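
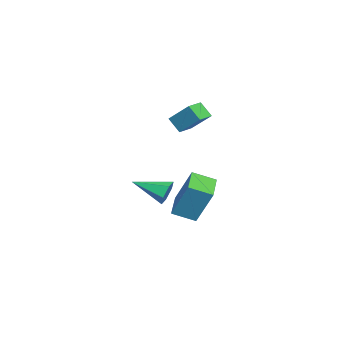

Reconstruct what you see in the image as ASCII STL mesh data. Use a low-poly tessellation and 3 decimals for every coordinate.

solid 
facet normal -0.954 -0.153 0.259
outer loop
vertex 2.922 3.716 2.284
vertex 2.623 4.793 1.821
vertex 2.568 2.831 0.458
endloop
endfacet
facet normal 0.247 -0.890 0.383
outer loop
vertex 4.037 3.067 0.059
vertex 2.922 3.716 2.284
vertex 2.568 2.831 0.458
endloop
endfacet
facet normal -0.954 -0.153 0.259
outer loop
vertex 2.568 2.831 0.458
vertex 2.623 4.793 1.821
vertex 2.269 3.908 -0.006
endloop
endfacet
facet normal -0.172 -0.430 -0.887
outer loop
vertex 2.269 3.908 -0.006
vertex 4.037 3.067 0.059
vertex 2.568 2.831 0.458
endloop
endfacet
facet normal 0.172 0.429 0.887
outer loop
vertex 2.922 3.716 2.284
vertex 4.092 5.029 1.422
vertex 2.623 4.793 1.821
endloop
endfacet
facet normal 0.247 -0.890 0.383
outer loop
vertex 4.391 3.952 1.886
vertex 2.922 3.716 2.284
vertex 4.037 3.067 0.059
endloop
endfacet
facet normal 0.171 0.430 0.887
outer loop
vertex 4.391 3.952 1.886
vertex 4.092 5.029 1.422
vertex 2.922 3.716 2.284
endloop
endfacet
facet normal -0.247 0.890 -0.383
outer loop
vertex 2.623 4.793 1.821
vertex 4.092 5.029 1.422
vertex 2.269 3.908 -0.006
endloop
endfacet
facet normal -0.171 -0.429 -0.887
outer loop
vertex 3.738 4.144 -0.404
vertex 4.037 3.067 0.059
vertex 2.269 3.908 -0.006
endloop
endfacet
facet normal -0.247 0.890 -0.383
outer loop
vertex 2.269 3.908 -0.006
vertex 4.092 5.029 1.422
vertex 3.738 4.144 -0.404
endloop
endfacet
facet normal 0.954 0.153 -0.259
outer loop
vertex 3.738 4.144 -0.404
vertex 4.391 3.952 1.886
vertex 4.037 3.067 0.059
endloop
endfacet
facet normal 0.954 0.153 -0.259
outer loop
vertex 4.092 5.029 1.422
vertex 4.391 3.952 1.886
vertex 3.738 4.144 -0.404
endloop
endfacet
facet normal -0.021 0.952 -0.306
outer loop
vertex -1.095 1.103 -1.483
vertex -1.439 1.3 -0.846
vertex -0.69 1.304 -0.884
endloop
endfacet
facet normal 0.802 -0.453 -0.390
outer loop
vertex -1.095 1.103 -1.483
vertex -0.69 1.304 -0.884
vertex -1.401 -0.48 -0.274
endloop
endfacet
facet normal -0.021 0.952 -0.306
outer loop
vertex -0.69 1.304 -0.884
vertex -1.439 1.3 -0.846
vertex -1.035 1.501 -0.248
endloop
endfacet
facet normal 0.845 -0.163 0.509
outer loop
vertex -0.69 1.304 -0.884
vertex -1.035 1.501 -0.248
vertex -1.401 -0.48 -0.274
endloop
endfacet
facet normal -0.021 0.952 -0.306
outer loop
vertex -1.035 1.501 -0.248
vertex -1.439 1.3 -0.846
vertex -1.784 1.497 -0.21
endloop
endfacet
facet normal 0.051 -0.022 0.998
outer loop
vertex -1.035 1.501 -0.248
vertex -1.784 1.497 -0.21
vertex -1.401 -0.48 -0.274
endloop
endfacet
facet normal -0.020 0.952 -0.306
outer loop
vertex -1.784 1.497 -0.21
vertex -1.439 1.3 -0.846
vertex -2.188 1.296 -0.809
endloop
endfacet
facet normal -0.789 -0.172 0.590
outer loop
vertex -1.784 1.497 -0.21
vertex -2.188 1.296 -0.809
vertex -1.401 -0.48 -0.274
endloop
endfacet
facet normal -0.020 0.952 -0.306
outer loop
vertex -2.188 1.296 -0.809
vertex -1.439 1.3 -0.846
vertex -1.844 1.099 -1.445
endloop
endfacet
facet normal -0.832 -0.461 -0.307
outer loop
vertex -2.188 1.296 -0.809
vertex -1.844 1.099 -1.445
vertex -1.401 -0.48 -0.274
endloop
endfacet
facet normal -0.021 0.952 -0.306
outer loop
vertex -1.844 1.099 -1.445
vertex -1.439 1.3 -0.846
vertex -1.095 1.103 -1.483
endloop
endfacet
facet normal -0.037 -0.602 -0.798
outer loop
vertex -1.844 1.099 -1.445
vertex -1.095 1.103 -1.483
vertex -1.401 -0.48 -0.274
endloop
endfacet
facet normal -0.929 0.370 0.018
outer loop
vertex -2.959 2.518 4.756
vertex -2.731 3.128 3.997
vertex -3.432 1.383 3.7
endloop
endfacet
facet normal -0.228 -0.611 0.758
outer loop
vertex -2.549 1.032 3.683
vertex -2.959 2.518 4.756
vertex -3.432 1.383 3.7
endloop
endfacet
facet normal -0.929 0.370 0.018
outer loop
vertex -3.432 1.383 3.7
vertex -2.731 3.128 3.997
vertex -3.203 1.994 2.942
endloop
endfacet
facet normal -0.291 -0.700 -0.652
outer loop
vertex -3.203 1.994 2.942
vertex -2.549 1.032 3.683
vertex -3.432 1.383 3.7
endloop
endfacet
facet normal 0.291 0.701 0.651
outer loop
vertex -2.959 2.518 4.756
vertex -1.848 2.777 3.98
vertex -2.731 3.128 3.997
endloop
endfacet
facet normal -0.228 -0.611 0.758
outer loop
vertex -2.077 2.166 4.738
vertex -2.959 2.518 4.756
vertex -2.549 1.032 3.683
endloop
endfacet
facet normal 0.292 0.699 0.652
outer loop
vertex -2.077 2.166 4.738
vertex -1.848 2.777 3.98
vertex -2.959 2.518 4.756
endloop
endfacet
facet normal 0.228 0.611 -0.758
outer loop
vertex -2.731 3.128 3.997
vertex -1.848 2.777 3.98
vertex -3.203 1.994 2.942
endloop
endfacet
facet normal -0.293 -0.700 -0.651
outer loop
vertex -2.321 1.642 2.924
vertex -2.549 1.032 3.683
vertex -3.203 1.994 2.942
endloop
endfacet
facet normal 0.228 0.611 -0.758
outer loop
vertex -3.203 1.994 2.942
vertex -1.848 2.777 3.98
vertex -2.321 1.642 2.924
endloop
endfacet
facet normal 0.929 -0.370 -0.018
outer loop
vertex -2.321 1.642 2.924
vertex -2.077 2.166 4.738
vertex -2.549 1.032 3.683
endloop
endfacet
facet normal 0.929 -0.370 -0.018
outer loop
vertex -1.848 2.777 3.98
vertex -2.077 2.166 4.738
vertex -2.321 1.642 2.924
endloop
endfacet

endsolid


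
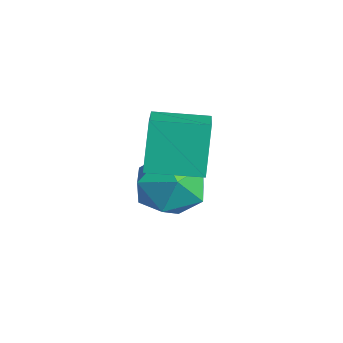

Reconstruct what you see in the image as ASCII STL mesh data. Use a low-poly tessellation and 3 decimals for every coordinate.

solid 
facet normal -0.345 0.495 0.797
outer loop
vertex -2.001 4.339 -3.037
vertex -1.518 3.78 -2.481
vertex -1.134 4.559 -2.799
endloop
endfacet
facet normal -0.298 0.926 0.231
outer loop
vertex -2.001 4.339 -3.037
vertex -1.134 4.559 -2.799
vertex -1.421 4.684 -3.67
endloop
endfacet
facet normal -0.702 0.651 -0.289
outer loop
vertex -2.001 4.339 -3.037
vertex -1.421 4.684 -3.67
vertex -1.981 3.982 -3.89
endloop
endfacet
facet normal -0.998 0.049 -0.044
outer loop
vertex -2.001 4.339 -3.037
vertex -1.981 3.982 -3.89
vertex -2.041 3.423 -3.155
endloop
endfacet
facet normal -0.777 -0.047 0.628
outer loop
vertex -2.001 4.339 -3.037
vertex -2.041 3.423 -3.155
vertex -1.518 3.78 -2.481
endloop
endfacet
facet normal 0.380 0.925 0.008
outer loop
vertex -1.421 4.684 -3.67
vertex -1.134 4.559 -2.799
vertex -0.579 4.337 -3.505
endloop
endfacet
facet normal 0.305 0.227 0.925
outer loop
vertex -1.134 4.559 -2.799
vertex -1.518 3.78 -2.481
vertex -0.639 3.778 -2.77
endloop
endfacet
facet normal -0.395 -0.649 0.650
outer loop
vertex -1.518 3.78 -2.481
vertex -2.041 3.423 -3.155
vertex -1.199 3.076 -2.99
endloop
endfacet
facet normal -0.753 -0.493 -0.436
outer loop
vertex -2.041 3.423 -3.155
vertex -1.981 3.982 -3.89
vertex -1.486 3.201 -3.861
endloop
endfacet
facet normal -0.273 0.479 -0.834
outer loop
vertex -1.981 3.982 -3.89
vertex -1.421 4.684 -3.67
vertex -1.102 3.98 -4.179
endloop
endfacet
facet normal 0.998 -0.049 0.044
outer loop
vertex -0.619 3.421 -3.623
vertex -0.579 4.337 -3.505
vertex -0.639 3.778 -2.77
endloop
endfacet
facet normal 0.702 -0.651 0.289
outer loop
vertex -0.619 3.421 -3.623
vertex -0.639 3.778 -2.77
vertex -1.199 3.076 -2.99
endloop
endfacet
facet normal 0.298 -0.926 -0.231
outer loop
vertex -0.619 3.421 -3.623
vertex -1.199 3.076 -2.99
vertex -1.486 3.201 -3.861
endloop
endfacet
facet normal 0.345 -0.495 -0.797
outer loop
vertex -0.619 3.421 -3.623
vertex -1.486 3.201 -3.861
vertex -1.102 3.98 -4.179
endloop
endfacet
facet normal 0.777 0.047 -0.628
outer loop
vertex -0.619 3.421 -3.623
vertex -1.102 3.98 -4.179
vertex -0.579 4.337 -3.505
endloop
endfacet
facet normal 0.753 0.493 0.436
outer loop
vertex -0.639 3.778 -2.77
vertex -0.579 4.337 -3.505
vertex -1.134 4.559 -2.799
endloop
endfacet
facet normal 0.273 -0.479 0.834
outer loop
vertex -1.199 3.076 -2.99
vertex -0.639 3.778 -2.77
vertex -1.518 3.78 -2.481
endloop
endfacet
facet normal -0.380 -0.925 -0.008
outer loop
vertex -1.486 3.201 -3.861
vertex -1.199 3.076 -2.99
vertex -2.041 3.423 -3.155
endloop
endfacet
facet normal -0.305 -0.227 -0.925
outer loop
vertex -1.102 3.98 -4.179
vertex -1.486 3.201 -3.861
vertex -1.981 3.982 -3.89
endloop
endfacet
facet normal 0.395 0.649 -0.650
outer loop
vertex -0.579 4.337 -3.505
vertex -1.102 3.98 -4.179
vertex -1.421 4.684 -3.67
endloop
endfacet
facet normal -0.844 0.342 -0.413
outer loop
vertex -1.827 3.634 -1.256
vertex -1.303 4.809 -1.355
vertex -1.355 3.321 -2.481
endloop
endfacet
facet normal -0.406 -0.911 0.076
outer loop
vertex -0.097 2.811 -1.865
vertex -1.827 3.634 -1.256
vertex -1.355 3.321 -2.481
endloop
endfacet
facet normal -0.844 0.342 -0.414
outer loop
vertex -1.355 3.321 -2.481
vertex -1.303 4.809 -1.355
vertex -0.83 4.495 -2.58
endloop
endfacet
facet normal 0.350 -0.233 -0.907
outer loop
vertex -0.83 4.495 -2.58
vertex -0.097 2.811 -1.865
vertex -1.355 3.321 -2.481
endloop
endfacet
facet normal -0.350 0.233 0.907
outer loop
vertex -1.827 3.634 -1.256
vertex -0.045 4.299 -0.739
vertex -1.303 4.809 -1.355
endloop
endfacet
facet normal -0.406 -0.911 0.077
outer loop
vertex -0.57 3.125 -0.64
vertex -1.827 3.634 -1.256
vertex -0.097 2.811 -1.865
endloop
endfacet
facet normal -0.350 0.233 0.907
outer loop
vertex -0.57 3.125 -0.64
vertex -0.045 4.299 -0.739
vertex -1.827 3.634 -1.256
endloop
endfacet
facet normal 0.407 0.910 -0.076
outer loop
vertex -1.303 4.809 -1.355
vertex -0.045 4.299 -0.739
vertex -0.83 4.495 -2.58
endloop
endfacet
facet normal 0.350 -0.233 -0.907
outer loop
vertex 0.427 3.986 -1.964
vertex -0.097 2.811 -1.865
vertex -0.83 4.495 -2.58
endloop
endfacet
facet normal 0.406 0.911 -0.076
outer loop
vertex -0.83 4.495 -2.58
vertex -0.045 4.299 -0.739
vertex 0.427 3.986 -1.964
endloop
endfacet
facet normal 0.844 -0.342 0.413
outer loop
vertex 0.427 3.986 -1.964
vertex -0.57 3.125 -0.64
vertex -0.097 2.811 -1.865
endloop
endfacet
facet normal 0.844 -0.343 0.413
outer loop
vertex -0.045 4.299 -0.739
vertex -0.57 3.125 -0.64
vertex 0.427 3.986 -1.964
endloop
endfacet

endsolid


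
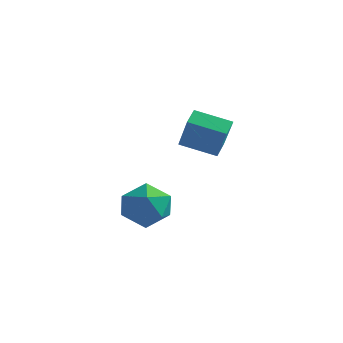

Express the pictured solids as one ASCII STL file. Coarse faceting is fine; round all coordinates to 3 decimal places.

solid 
facet normal -0.552 0.825 -0.124
outer loop
vertex 0.334 -3.145 -1.25
vertex -0.233 -3.363 -0.18
vertex 0.791 -2.682 -0.206
endloop
endfacet
facet normal 0.087 0.896 -0.435
outer loop
vertex 0.334 -3.145 -1.25
vertex 0.791 -2.682 -0.206
vertex 1.547 -3.164 -1.048
endloop
endfacet
facet normal 0.158 0.372 -0.914
outer loop
vertex 0.334 -3.145 -1.25
vertex 1.547 -3.164 -1.048
vertex 0.99 -4.143 -1.543
endloop
endfacet
facet normal -0.436 -0.022 -0.900
outer loop
vertex 0.334 -3.145 -1.25
vertex 0.99 -4.143 -1.543
vertex -0.11 -4.266 -1.007
endloop
endfacet
facet normal -0.875 0.257 -0.411
outer loop
vertex 0.334 -3.145 -1.25
vertex -0.11 -4.266 -1.007
vertex -0.233 -3.363 -0.18
endloop
endfacet
facet normal 0.587 0.807 0.065
outer loop
vertex 1.547 -3.164 -1.048
vertex 0.791 -2.682 -0.206
vertex 1.73 -3.394 0.147
endloop
endfacet
facet normal -0.445 0.691 0.569
outer loop
vertex 0.791 -2.682 -0.206
vertex -0.233 -3.363 -0.18
vertex 0.63 -3.517 0.683
endloop
endfacet
facet normal -0.968 -0.228 0.104
outer loop
vertex -0.233 -3.363 -0.18
vertex -0.11 -4.266 -1.007
vertex 0.073 -4.496 0.188
endloop
endfacet
facet normal -0.258 -0.680 -0.686
outer loop
vertex -0.11 -4.266 -1.007
vertex 0.99 -4.143 -1.543
vertex 0.829 -4.978 -0.654
endloop
endfacet
facet normal 0.703 -0.041 -0.710
outer loop
vertex 0.99 -4.143 -1.543
vertex 1.547 -3.164 -1.048
vertex 1.853 -4.297 -0.68
endloop
endfacet
facet normal 0.436 0.022 0.900
outer loop
vertex 1.286 -4.515 0.39
vertex 1.73 -3.394 0.147
vertex 0.63 -3.517 0.683
endloop
endfacet
facet normal -0.158 -0.372 0.914
outer loop
vertex 1.286 -4.515 0.39
vertex 0.63 -3.517 0.683
vertex 0.073 -4.496 0.188
endloop
endfacet
facet normal -0.087 -0.896 0.435
outer loop
vertex 1.286 -4.515 0.39
vertex 0.073 -4.496 0.188
vertex 0.829 -4.978 -0.654
endloop
endfacet
facet normal 0.552 -0.825 0.124
outer loop
vertex 1.286 -4.515 0.39
vertex 0.829 -4.978 -0.654
vertex 1.853 -4.297 -0.68
endloop
endfacet
facet normal 0.875 -0.257 0.411
outer loop
vertex 1.286 -4.515 0.39
vertex 1.853 -4.297 -0.68
vertex 1.73 -3.394 0.147
endloop
endfacet
facet normal 0.258 0.680 0.686
outer loop
vertex 0.63 -3.517 0.683
vertex 1.73 -3.394 0.147
vertex 0.791 -2.682 -0.206
endloop
endfacet
facet normal -0.703 0.041 0.710
outer loop
vertex 0.073 -4.496 0.188
vertex 0.63 -3.517 0.683
vertex -0.233 -3.363 -0.18
endloop
endfacet
facet normal -0.587 -0.807 -0.065
outer loop
vertex 0.829 -4.978 -0.654
vertex 0.073 -4.496 0.188
vertex -0.11 -4.266 -1.007
endloop
endfacet
facet normal 0.445 -0.691 -0.569
outer loop
vertex 1.853 -4.297 -0.68
vertex 0.829 -4.978 -0.654
vertex 0.99 -4.143 -1.543
endloop
endfacet
facet normal 0.968 0.228 -0.104
outer loop
vertex 1.73 -3.394 0.147
vertex 1.853 -4.297 -0.68
vertex 1.547 -3.164 -1.048
endloop
endfacet
facet normal -0.417 0.346 -0.840
outer loop
vertex -0.463 1.431 1.716
vertex 1.131 1.99 1.156
vertex -0.321 0.617 1.31
endloop
endfacet
facet normal -0.896 -0.313 0.315
outer loop
vertex 0.529 -0.09 3.024
vertex -0.463 1.431 1.716
vertex -0.321 0.617 1.31
endloop
endfacet
facet normal -0.417 0.346 -0.840
outer loop
vertex -0.321 0.617 1.31
vertex 1.131 1.99 1.156
vertex 1.274 1.177 0.75
endloop
endfacet
facet normal 0.155 -0.884 -0.442
outer loop
vertex 1.274 1.177 0.75
vertex 0.529 -0.09 3.024
vertex -0.321 0.617 1.31
endloop
endfacet
facet normal -0.155 0.884 0.441
outer loop
vertex -0.463 1.431 1.716
vertex 1.981 1.283 2.87
vertex 1.131 1.99 1.156
endloop
endfacet
facet normal -0.896 -0.314 0.314
outer loop
vertex 0.386 0.723 3.43
vertex -0.463 1.431 1.716
vertex 0.529 -0.09 3.024
endloop
endfacet
facet normal -0.155 0.884 0.442
outer loop
vertex 0.386 0.723 3.43
vertex 1.981 1.283 2.87
vertex -0.463 1.431 1.716
endloop
endfacet
facet normal 0.896 0.315 -0.314
outer loop
vertex 1.131 1.99 1.156
vertex 1.981 1.283 2.87
vertex 1.274 1.177 0.75
endloop
endfacet
facet normal 0.155 -0.884 -0.442
outer loop
vertex 2.123 0.469 2.464
vertex 0.529 -0.09 3.024
vertex 1.274 1.177 0.75
endloop
endfacet
facet normal 0.896 0.313 -0.315
outer loop
vertex 1.274 1.177 0.75
vertex 1.981 1.283 2.87
vertex 2.123 0.469 2.464
endloop
endfacet
facet normal 0.417 -0.346 0.840
outer loop
vertex 2.123 0.469 2.464
vertex 0.386 0.723 3.43
vertex 0.529 -0.09 3.024
endloop
endfacet
facet normal 0.417 -0.346 0.840
outer loop
vertex 1.981 1.283 2.87
vertex 0.386 0.723 3.43
vertex 2.123 0.469 2.464
endloop
endfacet

endsolid


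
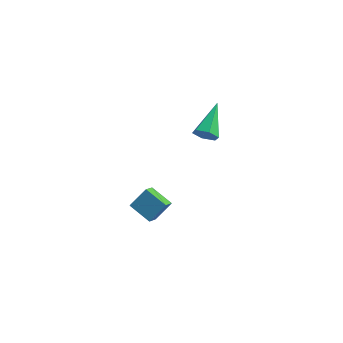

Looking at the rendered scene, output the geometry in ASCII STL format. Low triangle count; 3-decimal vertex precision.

solid 
facet normal -0.122 -0.911 -0.395
outer loop
vertex 1.04 -2.269 1.683
vertex 0.625 -2.415 2.148
vertex 0.416 -2.151 1.604
endloop
endfacet
facet normal 0.212 0.613 -0.761
outer loop
vertex 1.04 -2.269 1.683
vertex 0.416 -2.151 1.604
vertex 0.855 -0.705 2.892
endloop
endfacet
facet normal -0.122 -0.911 -0.395
outer loop
vertex 0.416 -2.151 1.604
vertex 0.625 -2.415 2.148
vertex 0.001 -2.297 2.069
endloop
endfacet
facet normal -0.686 0.589 -0.427
outer loop
vertex 0.416 -2.151 1.604
vertex 0.001 -2.297 2.069
vertex 0.855 -0.705 2.892
endloop
endfacet
facet normal -0.122 -0.910 -0.396
outer loop
vertex 0.001 -2.297 2.069
vertex 0.625 -2.415 2.148
vertex 0.21 -2.562 2.613
endloop
endfacet
facet normal -0.864 0.233 0.446
outer loop
vertex 0.001 -2.297 2.069
vertex 0.21 -2.562 2.613
vertex 0.855 -0.705 2.892
endloop
endfacet
facet normal -0.122 -0.910 -0.396
outer loop
vertex 0.21 -2.562 2.613
vertex 0.625 -2.415 2.148
vertex 0.834 -2.68 2.692
endloop
endfacet
facet normal -0.143 -0.098 0.985
outer loop
vertex 0.21 -2.562 2.613
vertex 0.834 -2.68 2.692
vertex 0.855 -0.705 2.892
endloop
endfacet
facet normal -0.123 -0.910 -0.396
outer loop
vertex 0.834 -2.68 2.692
vertex 0.625 -2.415 2.148
vertex 1.249 -2.534 2.227
endloop
endfacet
facet normal 0.755 -0.074 0.651
outer loop
vertex 0.834 -2.68 2.692
vertex 1.249 -2.534 2.227
vertex 0.855 -0.705 2.892
endloop
endfacet
facet normal -0.123 -0.910 -0.396
outer loop
vertex 1.249 -2.534 2.227
vertex 0.625 -2.415 2.148
vertex 1.04 -2.269 1.683
endloop
endfacet
facet normal 0.934 0.282 -0.221
outer loop
vertex 1.249 -2.534 2.227
vertex 1.04 -2.269 1.683
vertex 0.855 -0.705 2.892
endloop
endfacet
facet normal -0.828 0.432 0.357
outer loop
vertex -2.789 -2.968 -3.535
vertex -2.142 -2.352 -2.779
vertex -2.681 -2.103 -4.331
endloop
endfacet
facet normal -0.553 -0.526 -0.646
outer loop
vertex -1.638 -2.648 -4.781
vertex -2.789 -2.968 -3.535
vertex -2.681 -2.103 -4.331
endloop
endfacet
facet normal -0.828 0.432 0.357
outer loop
vertex -2.681 -2.103 -4.331
vertex -2.142 -2.352 -2.779
vertex -2.034 -1.488 -3.575
endloop
endfacet
facet normal 0.092 0.733 -0.674
outer loop
vertex -2.034 -1.488 -3.575
vertex -1.638 -2.648 -4.781
vertex -2.681 -2.103 -4.331
endloop
endfacet
facet normal -0.091 -0.732 0.675
outer loop
vertex -2.789 -2.968 -3.535
vertex -1.099 -2.897 -3.229
vertex -2.142 -2.352 -2.779
endloop
endfacet
facet normal -0.553 -0.526 -0.646
outer loop
vertex -1.746 -3.512 -3.985
vertex -2.789 -2.968 -3.535
vertex -1.638 -2.648 -4.781
endloop
endfacet
facet normal -0.091 -0.733 0.674
outer loop
vertex -1.746 -3.512 -3.985
vertex -1.099 -2.897 -3.229
vertex -2.789 -2.968 -3.535
endloop
endfacet
facet normal 0.553 0.526 0.646
outer loop
vertex -2.142 -2.352 -2.779
vertex -1.099 -2.897 -3.229
vertex -2.034 -1.488 -3.575
endloop
endfacet
facet normal 0.091 0.732 -0.675
outer loop
vertex -0.991 -2.032 -4.025
vertex -1.638 -2.648 -4.781
vertex -2.034 -1.488 -3.575
endloop
endfacet
facet normal 0.553 0.526 0.646
outer loop
vertex -2.034 -1.488 -3.575
vertex -1.099 -2.897 -3.229
vertex -0.991 -2.032 -4.025
endloop
endfacet
facet normal 0.828 -0.432 -0.357
outer loop
vertex -0.991 -2.032 -4.025
vertex -1.746 -3.512 -3.985
vertex -1.638 -2.648 -4.781
endloop
endfacet
facet normal 0.828 -0.432 -0.357
outer loop
vertex -1.099 -2.897 -3.229
vertex -1.746 -3.512 -3.985
vertex -0.991 -2.032 -4.025
endloop
endfacet

endsolid


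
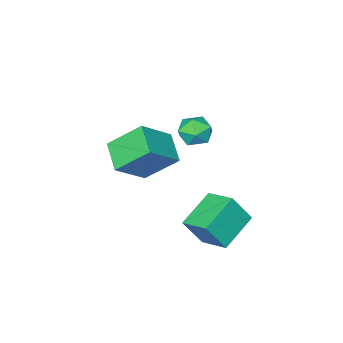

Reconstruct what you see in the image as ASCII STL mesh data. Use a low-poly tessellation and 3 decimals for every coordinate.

solid 
facet normal -0.781 0.024 -0.624
outer loop
vertex -1.248 -4.608 -0.887
vertex -2.351 -3.421 0.541
vertex -0.638 -3.188 -1.597
endloop
endfacet
facet normal 0.511 -0.550 -0.661
outer loop
vertex 1.011 -3.239 -0.281
vertex -1.248 -4.608 -0.887
vertex -0.638 -3.188 -1.597
endloop
endfacet
facet normal -0.781 0.024 -0.623
outer loop
vertex -0.638 -3.188 -1.597
vertex -2.351 -3.421 0.541
vertex -1.741 -2.001 -0.168
endloop
endfacet
facet normal 0.359 0.835 -0.417
outer loop
vertex -1.741 -2.001 -0.168
vertex 1.011 -3.239 -0.281
vertex -0.638 -3.188 -1.597
endloop
endfacet
facet normal -0.359 -0.835 0.417
outer loop
vertex -1.248 -4.608 -0.887
vertex -0.702 -3.472 1.857
vertex -2.351 -3.421 0.541
endloop
endfacet
facet normal 0.510 -0.550 -0.661
outer loop
vertex 0.401 -4.659 0.428
vertex -1.248 -4.608 -0.887
vertex 1.011 -3.239 -0.281
endloop
endfacet
facet normal -0.358 -0.835 0.417
outer loop
vertex 0.401 -4.659 0.428
vertex -0.702 -3.472 1.857
vertex -1.248 -4.608 -0.887
endloop
endfacet
facet normal -0.511 0.550 0.661
outer loop
vertex -2.351 -3.421 0.541
vertex -0.702 -3.472 1.857
vertex -1.741 -2.001 -0.168
endloop
endfacet
facet normal 0.359 0.835 -0.417
outer loop
vertex -0.092 -2.052 1.147
vertex 1.011 -3.239 -0.281
vertex -1.741 -2.001 -0.168
endloop
endfacet
facet normal -0.510 0.550 0.661
outer loop
vertex -1.741 -2.001 -0.168
vertex -0.702 -3.472 1.857
vertex -0.092 -2.052 1.147
endloop
endfacet
facet normal 0.781 -0.024 0.624
outer loop
vertex -0.092 -2.052 1.147
vertex 0.401 -4.659 0.428
vertex 1.011 -3.239 -0.281
endloop
endfacet
facet normal 0.782 -0.024 0.623
outer loop
vertex -0.702 -3.472 1.857
vertex 0.401 -4.659 0.428
vertex -0.092 -2.052 1.147
endloop
endfacet
facet normal -0.634 0.769 -0.080
outer loop
vertex -1.135 0.772 2.996
vertex -1.831 0.213 3.14
vertex -1.425 0.621 3.839
endloop
endfacet
facet normal -0.004 0.985 0.175
outer loop
vertex -1.135 0.772 2.996
vertex -1.425 0.621 3.839
vertex -0.538 0.655 3.666
endloop
endfacet
facet normal 0.498 0.813 -0.302
outer loop
vertex -1.135 0.772 2.996
vertex -0.538 0.655 3.666
vertex -0.396 0.269 2.861
endloop
endfacet
facet normal 0.179 0.492 -0.852
outer loop
vertex -1.135 0.772 2.996
vertex -0.396 0.269 2.861
vertex -1.194 -0.004 2.536
endloop
endfacet
facet normal -0.521 0.464 -0.716
outer loop
vertex -1.135 0.772 2.996
vertex -1.194 -0.004 2.536
vertex -1.831 0.213 3.14
endloop
endfacet
facet normal 0.127 0.619 0.775
outer loop
vertex -0.538 0.655 3.666
vertex -1.425 0.621 3.839
vertex -0.866 0.024 4.224
endloop
endfacet
facet normal -0.893 0.270 0.361
outer loop
vertex -1.425 0.621 3.839
vertex -1.831 0.213 3.14
vertex -1.664 -0.249 3.899
endloop
endfacet
facet normal -0.710 -0.222 -0.669
outer loop
vertex -1.831 0.213 3.14
vertex -1.194 -0.004 2.536
vertex -1.522 -0.635 3.094
endloop
endfacet
facet normal 0.423 -0.177 -0.889
outer loop
vertex -1.194 -0.004 2.536
vertex -0.396 0.269 2.861
vertex -0.635 -0.601 2.921
endloop
endfacet
facet normal 0.940 0.342 0.002
outer loop
vertex -0.396 0.269 2.861
vertex -0.538 0.655 3.666
vertex -0.229 -0.193 3.62
endloop
endfacet
facet normal -0.179 -0.492 0.852
outer loop
vertex -0.925 -0.752 3.764
vertex -0.866 0.024 4.224
vertex -1.664 -0.249 3.899
endloop
endfacet
facet normal -0.498 -0.813 0.302
outer loop
vertex -0.925 -0.752 3.764
vertex -1.664 -0.249 3.899
vertex -1.522 -0.635 3.094
endloop
endfacet
facet normal 0.004 -0.985 -0.175
outer loop
vertex -0.925 -0.752 3.764
vertex -1.522 -0.635 3.094
vertex -0.635 -0.601 2.921
endloop
endfacet
facet normal 0.634 -0.769 0.080
outer loop
vertex -0.925 -0.752 3.764
vertex -0.635 -0.601 2.921
vertex -0.229 -0.193 3.62
endloop
endfacet
facet normal 0.521 -0.464 0.716
outer loop
vertex -0.925 -0.752 3.764
vertex -0.229 -0.193 3.62
vertex -0.866 0.024 4.224
endloop
endfacet
facet normal -0.423 0.177 0.889
outer loop
vertex -1.664 -0.249 3.899
vertex -0.866 0.024 4.224
vertex -1.425 0.621 3.839
endloop
endfacet
facet normal -0.940 -0.342 -0.002
outer loop
vertex -1.522 -0.635 3.094
vertex -1.664 -0.249 3.899
vertex -1.831 0.213 3.14
endloop
endfacet
facet normal -0.127 -0.619 -0.775
outer loop
vertex -0.635 -0.601 2.921
vertex -1.522 -0.635 3.094
vertex -1.194 -0.004 2.536
endloop
endfacet
facet normal 0.893 -0.270 -0.361
outer loop
vertex -0.229 -0.193 3.62
vertex -0.635 -0.601 2.921
vertex -0.396 0.269 2.861
endloop
endfacet
facet normal 0.710 0.222 0.669
outer loop
vertex -0.866 0.024 4.224
vertex -0.229 -0.193 3.62
vertex -0.538 0.655 3.666
endloop
endfacet
facet normal -0.459 0.267 -0.847
outer loop
vertex -2.376 2.404 -1.716
vertex -0.534 2.849 -2.574
vertex -2.261 0.882 -2.258
endloop
endfacet
facet normal -0.886 -0.214 0.412
outer loop
vertex -1.486 0.431 -0.826
vertex -2.376 2.404 -1.716
vertex -2.261 0.882 -2.258
endloop
endfacet
facet normal -0.459 0.267 -0.847
outer loop
vertex -2.261 0.882 -2.258
vertex -0.534 2.849 -2.574
vertex -0.419 1.327 -3.116
endloop
endfacet
facet normal 0.071 -0.940 -0.334
outer loop
vertex -0.419 1.327 -3.116
vertex -1.486 0.431 -0.826
vertex -2.261 0.882 -2.258
endloop
endfacet
facet normal -0.071 0.940 0.334
outer loop
vertex -2.376 2.404 -1.716
vertex 0.241 2.398 -1.142
vertex -0.534 2.849 -2.574
endloop
endfacet
facet normal -0.886 -0.214 0.412
outer loop
vertex -1.601 1.953 -0.284
vertex -2.376 2.404 -1.716
vertex -1.486 0.431 -0.826
endloop
endfacet
facet normal -0.071 0.940 0.334
outer loop
vertex -1.601 1.953 -0.284
vertex 0.241 2.398 -1.142
vertex -2.376 2.404 -1.716
endloop
endfacet
facet normal 0.886 0.214 -0.412
outer loop
vertex -0.534 2.849 -2.574
vertex 0.241 2.398 -1.142
vertex -0.419 1.327 -3.116
endloop
endfacet
facet normal 0.071 -0.940 -0.334
outer loop
vertex 0.356 0.876 -1.684
vertex -1.486 0.431 -0.826
vertex -0.419 1.327 -3.116
endloop
endfacet
facet normal 0.886 0.214 -0.412
outer loop
vertex -0.419 1.327 -3.116
vertex 0.241 2.398 -1.142
vertex 0.356 0.876 -1.684
endloop
endfacet
facet normal 0.459 -0.267 0.847
outer loop
vertex 0.356 0.876 -1.684
vertex -1.601 1.953 -0.284
vertex -1.486 0.431 -0.826
endloop
endfacet
facet normal 0.459 -0.267 0.847
outer loop
vertex 0.241 2.398 -1.142
vertex -1.601 1.953 -0.284
vertex 0.356 0.876 -1.684
endloop
endfacet

endsolid


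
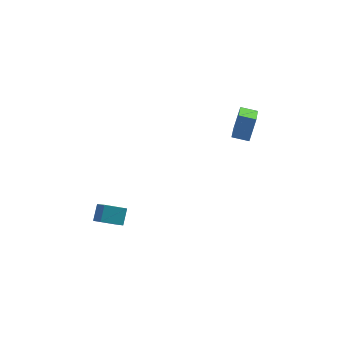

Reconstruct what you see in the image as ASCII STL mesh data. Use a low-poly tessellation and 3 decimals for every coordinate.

solid 
facet normal -0.933 -0.072 0.353
outer loop
vertex -3.112 -3.251 -0.548
vertex -2.917 -2.611 0.099
vertex -3.469 -2.369 -1.312
endloop
endfacet
facet normal -0.209 -0.687 -0.696
outer loop
vertex -2.443 -2.289 -1.699
vertex -3.112 -3.251 -0.548
vertex -3.469 -2.369 -1.312
endloop
endfacet
facet normal -0.933 -0.074 0.352
outer loop
vertex -3.469 -2.369 -1.312
vertex -2.917 -2.611 0.099
vertex -3.275 -1.73 -0.665
endloop
endfacet
facet normal -0.293 0.723 -0.626
outer loop
vertex -3.275 -1.73 -0.665
vertex -2.443 -2.289 -1.699
vertex -3.469 -2.369 -1.312
endloop
endfacet
facet normal 0.293 -0.722 0.626
outer loop
vertex -3.112 -3.251 -0.548
vertex -1.891 -2.531 -0.288
vertex -2.917 -2.611 0.099
endloop
endfacet
facet normal -0.208 -0.688 -0.696
outer loop
vertex -2.085 -3.17 -0.935
vertex -3.112 -3.251 -0.548
vertex -2.443 -2.289 -1.699
endloop
endfacet
facet normal 0.293 -0.723 0.626
outer loop
vertex -2.085 -3.17 -0.935
vertex -1.891 -2.531 -0.288
vertex -3.112 -3.251 -0.548
endloop
endfacet
facet normal 0.209 0.688 0.695
outer loop
vertex -2.917 -2.611 0.099
vertex -1.891 -2.531 -0.288
vertex -3.275 -1.73 -0.665
endloop
endfacet
facet normal -0.293 0.722 -0.626
outer loop
vertex -2.248 -1.649 -1.052
vertex -2.443 -2.289 -1.699
vertex -3.275 -1.73 -0.665
endloop
endfacet
facet normal 0.208 0.687 0.696
outer loop
vertex -3.275 -1.73 -0.665
vertex -1.891 -2.531 -0.288
vertex -2.248 -1.649 -1.052
endloop
endfacet
facet normal 0.933 0.073 -0.353
outer loop
vertex -2.248 -1.649 -1.052
vertex -2.085 -3.17 -0.935
vertex -2.443 -2.289 -1.699
endloop
endfacet
facet normal 0.933 0.073 -0.352
outer loop
vertex -1.891 -2.531 -0.288
vertex -2.085 -3.17 -0.935
vertex -2.248 -1.649 -1.052
endloop
endfacet
facet normal -0.958 0.209 0.194
outer loop
vertex 3.297 -0.686 4.758
vertex 3.494 0.849 4.079
vertex 2.961 -1.153 3.604
endloop
endfacet
facet normal -0.117 -0.908 0.402
outer loop
vertex 3.766 -1.329 3.441
vertex 3.297 -0.686 4.758
vertex 2.961 -1.153 3.604
endloop
endfacet
facet normal -0.958 0.209 0.194
outer loop
vertex 2.961 -1.153 3.604
vertex 3.494 0.849 4.079
vertex 3.158 0.382 2.925
endloop
endfacet
facet normal -0.260 -0.362 -0.895
outer loop
vertex 3.158 0.382 2.925
vertex 3.766 -1.329 3.441
vertex 2.961 -1.153 3.604
endloop
endfacet
facet normal 0.260 0.362 0.895
outer loop
vertex 3.297 -0.686 4.758
vertex 4.299 0.673 3.916
vertex 3.494 0.849 4.079
endloop
endfacet
facet normal -0.117 -0.908 0.402
outer loop
vertex 4.102 -0.862 4.595
vertex 3.297 -0.686 4.758
vertex 3.766 -1.329 3.441
endloop
endfacet
facet normal 0.260 0.362 0.895
outer loop
vertex 4.102 -0.862 4.595
vertex 4.299 0.673 3.916
vertex 3.297 -0.686 4.758
endloop
endfacet
facet normal 0.117 0.908 -0.402
outer loop
vertex 3.494 0.849 4.079
vertex 4.299 0.673 3.916
vertex 3.158 0.382 2.925
endloop
endfacet
facet normal -0.260 -0.362 -0.895
outer loop
vertex 3.963 0.206 2.762
vertex 3.766 -1.329 3.441
vertex 3.158 0.382 2.925
endloop
endfacet
facet normal 0.117 0.908 -0.402
outer loop
vertex 3.158 0.382 2.925
vertex 4.299 0.673 3.916
vertex 3.963 0.206 2.762
endloop
endfacet
facet normal 0.958 -0.209 -0.194
outer loop
vertex 3.963 0.206 2.762
vertex 4.102 -0.862 4.595
vertex 3.766 -1.329 3.441
endloop
endfacet
facet normal 0.958 -0.209 -0.194
outer loop
vertex 4.299 0.673 3.916
vertex 4.102 -0.862 4.595
vertex 3.963 0.206 2.762
endloop
endfacet

endsolid


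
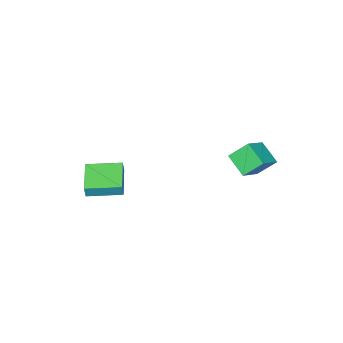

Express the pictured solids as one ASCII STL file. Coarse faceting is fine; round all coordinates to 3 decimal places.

solid 
facet normal -0.481 0.562 0.673
outer loop
vertex -3.03 2.126 4.751
vertex -2.676 3.375 3.96
vertex -4.577 1.954 3.789
endloop
endfacet
facet normal -0.232 -0.822 0.520
outer loop
vertex -3.884 1.145 2.82
vertex -3.03 2.126 4.751
vertex -4.577 1.954 3.789
endloop
endfacet
facet normal -0.481 0.562 0.673
outer loop
vertex -4.577 1.954 3.789
vertex -2.676 3.375 3.96
vertex -4.223 3.203 2.998
endloop
endfacet
facet normal -0.845 -0.094 -0.526
outer loop
vertex -4.223 3.203 2.998
vertex -3.884 1.145 2.82
vertex -4.577 1.954 3.789
endloop
endfacet
facet normal 0.845 0.094 0.526
outer loop
vertex -3.03 2.126 4.751
vertex -1.983 2.566 2.991
vertex -2.676 3.375 3.96
endloop
endfacet
facet normal -0.232 -0.822 0.520
outer loop
vertex -2.337 1.317 3.782
vertex -3.03 2.126 4.751
vertex -3.884 1.145 2.82
endloop
endfacet
facet normal 0.845 0.094 0.526
outer loop
vertex -2.337 1.317 3.782
vertex -1.983 2.566 2.991
vertex -3.03 2.126 4.751
endloop
endfacet
facet normal 0.232 0.822 -0.520
outer loop
vertex -2.676 3.375 3.96
vertex -1.983 2.566 2.991
vertex -4.223 3.203 2.998
endloop
endfacet
facet normal -0.845 -0.094 -0.526
outer loop
vertex -3.53 2.394 2.029
vertex -3.884 1.145 2.82
vertex -4.223 3.203 2.998
endloop
endfacet
facet normal 0.232 0.822 -0.520
outer loop
vertex -4.223 3.203 2.998
vertex -1.983 2.566 2.991
vertex -3.53 2.394 2.029
endloop
endfacet
facet normal 0.481 -0.562 -0.673
outer loop
vertex -3.53 2.394 2.029
vertex -2.337 1.317 3.782
vertex -3.884 1.145 2.82
endloop
endfacet
facet normal 0.481 -0.562 -0.673
outer loop
vertex -1.983 2.566 2.991
vertex -2.337 1.317 3.782
vertex -3.53 2.394 2.029
endloop
endfacet
facet normal -0.760 -0.602 0.244
outer loop
vertex 2.898 -4.269 3.64
vertex 1.69 -2.682 3.795
vertex 2.703 -4.34 2.857
endloop
endfacet
facet normal 0.603 -0.794 -0.078
outer loop
vertex 4.17 -3.178 2.385
vertex 2.898 -4.269 3.64
vertex 2.703 -4.34 2.857
endloop
endfacet
facet normal -0.760 -0.603 0.245
outer loop
vertex 2.703 -4.34 2.857
vertex 1.69 -2.682 3.795
vertex 1.495 -2.754 3.012
endloop
endfacet
facet normal -0.241 -0.089 -0.967
outer loop
vertex 1.495 -2.754 3.012
vertex 4.17 -3.178 2.385
vertex 2.703 -4.34 2.857
endloop
endfacet
facet normal 0.241 0.089 0.967
outer loop
vertex 2.898 -4.269 3.64
vertex 3.157 -1.52 3.323
vertex 1.69 -2.682 3.795
endloop
endfacet
facet normal 0.604 -0.793 -0.077
outer loop
vertex 4.365 -3.106 3.168
vertex 2.898 -4.269 3.64
vertex 4.17 -3.178 2.385
endloop
endfacet
facet normal 0.241 0.089 0.967
outer loop
vertex 4.365 -3.106 3.168
vertex 3.157 -1.52 3.323
vertex 2.898 -4.269 3.64
endloop
endfacet
facet normal -0.604 0.793 0.077
outer loop
vertex 1.69 -2.682 3.795
vertex 3.157 -1.52 3.323
vertex 1.495 -2.754 3.012
endloop
endfacet
facet normal -0.241 -0.089 -0.967
outer loop
vertex 2.962 -1.591 2.54
vertex 4.17 -3.178 2.385
vertex 1.495 -2.754 3.012
endloop
endfacet
facet normal -0.604 0.793 0.078
outer loop
vertex 1.495 -2.754 3.012
vertex 3.157 -1.52 3.323
vertex 2.962 -1.591 2.54
endloop
endfacet
facet normal 0.760 0.602 -0.245
outer loop
vertex 2.962 -1.591 2.54
vertex 4.365 -3.106 3.168
vertex 4.17 -3.178 2.385
endloop
endfacet
facet normal 0.760 0.603 -0.244
outer loop
vertex 3.157 -1.52 3.323
vertex 4.365 -3.106 3.168
vertex 2.962 -1.591 2.54
endloop
endfacet

endsolid


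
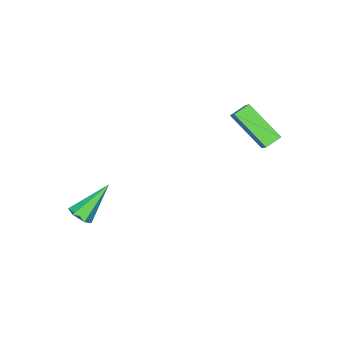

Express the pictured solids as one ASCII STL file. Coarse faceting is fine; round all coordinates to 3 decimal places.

solid 
facet normal 0.647 -0.253 -0.719
outer loop
vertex 4.42 -1.495 -1.339
vertex 4.115 -2.003 -1.435
vertex 3.972 -1.505 -1.739
endloop
endfacet
facet normal -0.011 1.000 -0.012
outer loop
vertex 4.42 -1.495 -1.339
vertex 3.972 -1.505 -1.739
vertex 2.825 -1.497 -0.005
endloop
endfacet
facet normal 0.646 -0.254 -0.720
outer loop
vertex 3.972 -1.505 -1.739
vertex 4.115 -2.003 -1.435
vertex 3.667 -2.013 -1.834
endloop
endfacet
facet normal -0.713 0.517 -0.474
outer loop
vertex 3.972 -1.505 -1.739
vertex 3.667 -2.013 -1.834
vertex 2.825 -1.497 -0.005
endloop
endfacet
facet normal 0.646 -0.254 -0.719
outer loop
vertex 3.667 -2.013 -1.834
vertex 4.115 -2.003 -1.435
vertex 3.81 -2.51 -1.53
endloop
endfacet
facet normal -0.864 -0.419 -0.279
outer loop
vertex 3.667 -2.013 -1.834
vertex 3.81 -2.51 -1.53
vertex 2.825 -1.497 -0.005
endloop
endfacet
facet normal 0.647 -0.255 -0.719
outer loop
vertex 3.81 -2.51 -1.53
vertex 4.115 -2.003 -1.435
vertex 4.257 -2.5 -1.131
endloop
endfacet
facet normal -0.315 -0.872 0.375
outer loop
vertex 3.81 -2.51 -1.53
vertex 4.257 -2.5 -1.131
vertex 2.825 -1.497 -0.005
endloop
endfacet
facet normal 0.648 -0.254 -0.718
outer loop
vertex 4.257 -2.5 -1.131
vertex 4.115 -2.003 -1.435
vertex 4.562 -1.992 -1.035
endloop
endfacet
facet normal 0.385 -0.389 0.837
outer loop
vertex 4.257 -2.5 -1.131
vertex 4.562 -1.992 -1.035
vertex 2.825 -1.497 -0.005
endloop
endfacet
facet normal 0.648 -0.254 -0.718
outer loop
vertex 4.562 -1.992 -1.035
vertex 4.115 -2.003 -1.435
vertex 4.42 -1.495 -1.339
endloop
endfacet
facet normal 0.537 0.547 0.643
outer loop
vertex 4.562 -1.992 -1.035
vertex 4.42 -1.495 -1.339
vertex 2.825 -1.497 -0.005
endloop
endfacet
facet normal -0.513 -0.544 -0.664
outer loop
vertex -1.592 1.411 3.068
vertex -2.278 1.66 3.394
vertex -1.622 3.023 1.77
endloop
endfacet
facet normal 0.858 -0.312 -0.407
outer loop
vertex -1.022 3.66 2.546
vertex -1.592 1.411 3.068
vertex -1.622 3.023 1.77
endloop
endfacet
facet normal -0.512 -0.545 -0.664
outer loop
vertex -1.622 3.023 1.77
vertex -2.278 1.66 3.394
vertex -2.308 3.272 2.095
endloop
endfacet
facet normal -0.015 0.778 -0.628
outer loop
vertex -2.308 3.272 2.095
vertex -1.022 3.66 2.546
vertex -1.622 3.023 1.77
endloop
endfacet
facet normal 0.015 -0.779 0.627
outer loop
vertex -1.592 1.411 3.068
vertex -1.678 2.297 4.17
vertex -2.278 1.66 3.394
endloop
endfacet
facet normal 0.858 -0.312 -0.407
outer loop
vertex -0.992 2.048 3.845
vertex -1.592 1.411 3.068
vertex -1.022 3.66 2.546
endloop
endfacet
facet normal 0.014 -0.779 0.627
outer loop
vertex -0.992 2.048 3.845
vertex -1.678 2.297 4.17
vertex -1.592 1.411 3.068
endloop
endfacet
facet normal -0.858 0.312 0.407
outer loop
vertex -2.278 1.66 3.394
vertex -1.678 2.297 4.17
vertex -2.308 3.272 2.095
endloop
endfacet
facet normal -0.015 0.779 -0.627
outer loop
vertex -1.708 3.909 2.872
vertex -1.022 3.66 2.546
vertex -2.308 3.272 2.095
endloop
endfacet
facet normal -0.858 0.312 0.407
outer loop
vertex -2.308 3.272 2.095
vertex -1.678 2.297 4.17
vertex -1.708 3.909 2.872
endloop
endfacet
facet normal 0.513 0.544 0.664
outer loop
vertex -1.708 3.909 2.872
vertex -0.992 2.048 3.845
vertex -1.022 3.66 2.546
endloop
endfacet
facet normal 0.512 0.544 0.664
outer loop
vertex -1.678 2.297 4.17
vertex -0.992 2.048 3.845
vertex -1.708 3.909 2.872
endloop
endfacet

endsolid


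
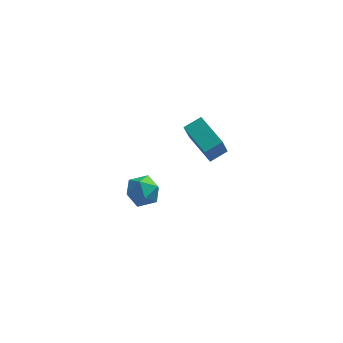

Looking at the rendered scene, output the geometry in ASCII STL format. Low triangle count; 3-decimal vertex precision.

solid 
facet normal -0.999 0.029 0.046
outer loop
vertex -4.24 1.094 -3.926
vertex -4.224 0.511 -3.207
vertex -4.191 1.424 -3.063
endloop
endfacet
facet normal -0.738 0.644 -0.204
outer loop
vertex -4.24 1.094 -3.926
vertex -4.191 1.424 -3.063
vertex -3.676 1.802 -3.732
endloop
endfacet
facet normal -0.355 0.499 -0.790
outer loop
vertex -4.24 1.094 -3.926
vertex -3.676 1.802 -3.732
vertex -3.39 1.122 -4.29
endloop
endfacet
facet normal -0.380 -0.206 -0.902
outer loop
vertex -4.24 1.094 -3.926
vertex -3.39 1.122 -4.29
vertex -3.728 0.324 -3.966
endloop
endfacet
facet normal -0.777 -0.497 -0.386
outer loop
vertex -4.24 1.094 -3.926
vertex -3.728 0.324 -3.966
vertex -4.224 0.511 -3.207
endloop
endfacet
facet normal -0.296 0.911 0.287
outer loop
vertex -3.676 1.802 -3.732
vertex -4.191 1.424 -3.063
vertex -3.312 1.656 -2.894
endloop
endfacet
facet normal -0.717 -0.083 0.692
outer loop
vertex -4.191 1.424 -3.063
vertex -4.224 0.511 -3.207
vertex -3.65 0.858 -2.57
endloop
endfacet
facet normal -0.361 -0.933 -0.006
outer loop
vertex -4.224 0.511 -3.207
vertex -3.728 0.324 -3.966
vertex -3.364 0.178 -3.128
endloop
endfacet
facet normal 0.283 -0.461 -0.841
outer loop
vertex -3.728 0.324 -3.966
vertex -3.39 1.122 -4.29
vertex -2.849 0.556 -3.797
endloop
endfacet
facet normal 0.323 0.678 -0.660
outer loop
vertex -3.39 1.122 -4.29
vertex -3.676 1.802 -3.732
vertex -2.816 1.469 -3.653
endloop
endfacet
facet normal 0.380 0.206 0.902
outer loop
vertex -2.8 0.886 -2.934
vertex -3.312 1.656 -2.894
vertex -3.65 0.858 -2.57
endloop
endfacet
facet normal 0.355 -0.499 0.790
outer loop
vertex -2.8 0.886 -2.934
vertex -3.65 0.858 -2.57
vertex -3.364 0.178 -3.128
endloop
endfacet
facet normal 0.738 -0.644 0.204
outer loop
vertex -2.8 0.886 -2.934
vertex -3.364 0.178 -3.128
vertex -2.849 0.556 -3.797
endloop
endfacet
facet normal 0.999 -0.029 -0.046
outer loop
vertex -2.8 0.886 -2.934
vertex -2.849 0.556 -3.797
vertex -2.816 1.469 -3.653
endloop
endfacet
facet normal 0.777 0.497 0.386
outer loop
vertex -2.8 0.886 -2.934
vertex -2.816 1.469 -3.653
vertex -3.312 1.656 -2.894
endloop
endfacet
facet normal -0.283 0.461 0.841
outer loop
vertex -3.65 0.858 -2.57
vertex -3.312 1.656 -2.894
vertex -4.191 1.424 -3.063
endloop
endfacet
facet normal -0.323 -0.678 0.660
outer loop
vertex -3.364 0.178 -3.128
vertex -3.65 0.858 -2.57
vertex -4.224 0.511 -3.207
endloop
endfacet
facet normal 0.296 -0.911 -0.287
outer loop
vertex -2.849 0.556 -3.797
vertex -3.364 0.178 -3.128
vertex -3.728 0.324 -3.966
endloop
endfacet
facet normal 0.717 0.083 -0.692
outer loop
vertex -2.816 1.469 -3.653
vertex -2.849 0.556 -3.797
vertex -3.39 1.122 -4.29
endloop
endfacet
facet normal 0.361 0.933 0.006
outer loop
vertex -3.312 1.656 -2.894
vertex -2.816 1.469 -3.653
vertex -3.676 1.802 -3.732
endloop
endfacet
facet normal -0.587 0.756 0.290
outer loop
vertex -1.576 -0.383 2.922
vertex -0.826 0.068 3.264
vertex -1.361 0.321 1.524
endloop
endfacet
facet normal -0.798 -0.480 -0.365
outer loop
vertex -0.374 -0.948 1.036
vertex -1.576 -0.383 2.922
vertex -1.361 0.321 1.524
endloop
endfacet
facet normal -0.588 0.755 0.291
outer loop
vertex -1.361 0.321 1.524
vertex -0.826 0.068 3.264
vertex -0.611 0.773 1.867
endloop
endfacet
facet normal 0.136 0.446 -0.885
outer loop
vertex -0.611 0.773 1.867
vertex -0.374 -0.948 1.036
vertex -1.361 0.321 1.524
endloop
endfacet
facet normal -0.136 -0.446 0.885
outer loop
vertex -1.576 -0.383 2.922
vertex 0.161 -1.201 2.776
vertex -0.826 0.068 3.264
endloop
endfacet
facet normal -0.798 -0.480 -0.365
outer loop
vertex -0.589 -1.653 2.433
vertex -1.576 -0.383 2.922
vertex -0.374 -0.948 1.036
endloop
endfacet
facet normal -0.136 -0.446 0.885
outer loop
vertex -0.589 -1.653 2.433
vertex 0.161 -1.201 2.776
vertex -1.576 -0.383 2.922
endloop
endfacet
facet normal 0.798 0.480 0.365
outer loop
vertex -0.826 0.068 3.264
vertex 0.161 -1.201 2.776
vertex -0.611 0.773 1.867
endloop
endfacet
facet normal 0.135 0.446 -0.885
outer loop
vertex 0.376 -0.497 1.378
vertex -0.374 -0.948 1.036
vertex -0.611 0.773 1.867
endloop
endfacet
facet normal 0.798 0.480 0.364
outer loop
vertex -0.611 0.773 1.867
vertex 0.161 -1.201 2.776
vertex 0.376 -0.497 1.378
endloop
endfacet
facet normal 0.587 -0.756 -0.291
outer loop
vertex 0.376 -0.497 1.378
vertex -0.589 -1.653 2.433
vertex -0.374 -0.948 1.036
endloop
endfacet
facet normal 0.588 -0.755 -0.290
outer loop
vertex 0.161 -1.201 2.776
vertex -0.589 -1.653 2.433
vertex 0.376 -0.497 1.378
endloop
endfacet

endsolid


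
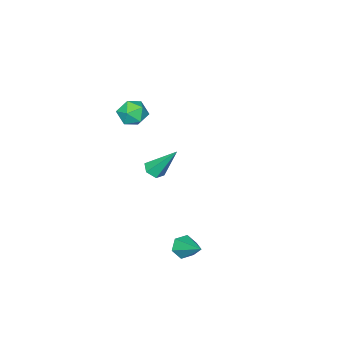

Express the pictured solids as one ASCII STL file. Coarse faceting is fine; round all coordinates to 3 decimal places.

solid 
facet normal -0.250 -0.820 -0.516
outer loop
vertex 1.838 1.75 -3.244
vertex 1.287 1.928 -3.26
vertex 1.653 2.082 -3.682
endloop
endfacet
facet normal 0.946 0.243 -0.216
outer loop
vertex 1.838 1.75 -3.244
vertex 1.653 2.082 -3.682
vertex 1.653 3.132 -2.5
endloop
endfacet
facet normal -0.250 -0.819 -0.516
outer loop
vertex 1.653 2.082 -3.682
vertex 1.287 1.928 -3.26
vertex 1.101 2.26 -3.697
endloop
endfacet
facet normal 0.251 0.724 -0.643
outer loop
vertex 1.653 2.082 -3.682
vertex 1.101 2.26 -3.697
vertex 1.653 3.132 -2.5
endloop
endfacet
facet normal -0.250 -0.819 -0.516
outer loop
vertex 1.101 2.26 -3.697
vertex 1.287 1.928 -3.26
vertex 0.735 2.106 -3.275
endloop
endfacet
facet normal -0.614 0.746 -0.260
outer loop
vertex 1.101 2.26 -3.697
vertex 0.735 2.106 -3.275
vertex 1.653 3.132 -2.5
endloop
endfacet
facet normal -0.250 -0.820 -0.515
outer loop
vertex 0.735 2.106 -3.275
vertex 1.287 1.928 -3.26
vertex 0.92 1.774 -2.837
endloop
endfacet
facet normal -0.785 0.287 0.549
outer loop
vertex 0.735 2.106 -3.275
vertex 0.92 1.774 -2.837
vertex 1.653 3.132 -2.5
endloop
endfacet
facet normal -0.250 -0.820 -0.515
outer loop
vertex 0.92 1.774 -2.837
vertex 1.287 1.928 -3.26
vertex 1.472 1.596 -2.822
endloop
endfacet
facet normal -0.089 -0.194 0.977
outer loop
vertex 0.92 1.774 -2.837
vertex 1.472 1.596 -2.822
vertex 1.653 3.132 -2.5
endloop
endfacet
facet normal -0.250 -0.820 -0.516
outer loop
vertex 1.472 1.596 -2.822
vertex 1.287 1.928 -3.26
vertex 1.838 1.75 -3.244
endloop
endfacet
facet normal 0.775 -0.216 0.594
outer loop
vertex 1.472 1.596 -2.822
vertex 1.838 1.75 -3.244
vertex 1.653 3.132 -2.5
endloop
endfacet
facet normal 0.317 0.262 0.911
outer loop
vertex 0.054 -1.354 2.955
vertex 0.208 -2.037 3.098
vertex 0.703 -1.614 2.804
endloop
endfacet
facet normal 0.420 0.792 0.443
outer loop
vertex 0.054 -1.354 2.955
vertex 0.703 -1.614 2.804
vertex 0.375 -1.18 2.34
endloop
endfacet
facet normal -0.212 0.964 0.162
outer loop
vertex 0.054 -1.354 2.955
vertex 0.375 -1.18 2.34
vertex -0.323 -1.335 2.348
endloop
endfacet
facet normal -0.707 0.541 0.456
outer loop
vertex 0.054 -1.354 2.955
vertex -0.323 -1.335 2.348
vertex -0.426 -1.865 2.817
endloop
endfacet
facet normal -0.378 0.107 0.919
outer loop
vertex 0.054 -1.354 2.955
vertex -0.426 -1.865 2.817
vertex 0.208 -2.037 3.098
endloop
endfacet
facet normal 0.835 0.544 -0.082
outer loop
vertex 0.375 -1.18 2.34
vertex 0.703 -1.614 2.804
vertex 0.726 -1.755 2.103
endloop
endfacet
facet normal 0.668 -0.313 0.675
outer loop
vertex 0.703 -1.614 2.804
vertex 0.208 -2.037 3.098
vertex 0.623 -2.285 2.572
endloop
endfacet
facet normal -0.458 -0.563 0.688
outer loop
vertex 0.208 -2.037 3.098
vertex -0.426 -1.865 2.817
vertex -0.075 -2.44 2.58
endloop
endfacet
facet normal -0.988 0.139 -0.060
outer loop
vertex -0.426 -1.865 2.817
vertex -0.323 -1.335 2.348
vertex -0.403 -2.006 2.116
endloop
endfacet
facet normal -0.189 0.822 -0.537
outer loop
vertex -0.323 -1.335 2.348
vertex 0.375 -1.18 2.34
vertex 0.092 -1.583 1.822
endloop
endfacet
facet normal 0.707 -0.541 -0.456
outer loop
vertex 0.246 -2.266 1.965
vertex 0.726 -1.755 2.103
vertex 0.623 -2.285 2.572
endloop
endfacet
facet normal 0.212 -0.964 -0.162
outer loop
vertex 0.246 -2.266 1.965
vertex 0.623 -2.285 2.572
vertex -0.075 -2.44 2.58
endloop
endfacet
facet normal -0.420 -0.792 -0.443
outer loop
vertex 0.246 -2.266 1.965
vertex -0.075 -2.44 2.58
vertex -0.403 -2.006 2.116
endloop
endfacet
facet normal -0.317 -0.262 -0.911
outer loop
vertex 0.246 -2.266 1.965
vertex -0.403 -2.006 2.116
vertex 0.092 -1.583 1.822
endloop
endfacet
facet normal 0.378 -0.107 -0.919
outer loop
vertex 0.246 -2.266 1.965
vertex 0.092 -1.583 1.822
vertex 0.726 -1.755 2.103
endloop
endfacet
facet normal 0.988 -0.139 0.060
outer loop
vertex 0.623 -2.285 2.572
vertex 0.726 -1.755 2.103
vertex 0.703 -1.614 2.804
endloop
endfacet
facet normal 0.189 -0.822 0.537
outer loop
vertex -0.075 -2.44 2.58
vertex 0.623 -2.285 2.572
vertex 0.208 -2.037 3.098
endloop
endfacet
facet normal -0.835 -0.544 0.082
outer loop
vertex -0.403 -2.006 2.116
vertex -0.075 -2.44 2.58
vertex -0.426 -1.865 2.817
endloop
endfacet
facet normal -0.668 0.313 -0.675
outer loop
vertex 0.092 -1.583 1.822
vertex -0.403 -2.006 2.116
vertex -0.323 -1.335 2.348
endloop
endfacet
facet normal 0.458 0.563 -0.688
outer loop
vertex 0.726 -1.755 2.103
vertex 0.092 -1.583 1.822
vertex 0.375 -1.18 2.34
endloop
endfacet
facet normal 0.181 -0.552 -0.814
outer loop
vertex -1.818 -2.324 -3.025
vertex -2.137 -2.704 -2.838
vertex -2.334 -2.318 -3.144
endloop
endfacet
facet normal 0.084 0.945 -0.317
outer loop
vertex -1.818 -2.324 -3.025
vertex -2.334 -2.318 -3.144
vertex -2.463 -1.716 -1.382
endloop
endfacet
facet normal 0.182 -0.552 -0.814
outer loop
vertex -2.334 -2.318 -3.144
vertex -2.137 -2.704 -2.838
vertex -2.654 -2.698 -2.958
endloop
endfacet
facet normal -0.797 0.551 -0.247
outer loop
vertex -2.334 -2.318 -3.144
vertex -2.654 -2.698 -2.958
vertex -2.463 -1.716 -1.382
endloop
endfacet
facet normal 0.183 -0.552 -0.814
outer loop
vertex -2.654 -2.698 -2.958
vertex -2.137 -2.704 -2.838
vertex -2.456 -3.084 -2.652
endloop
endfacet
facet normal -0.927 -0.259 0.273
outer loop
vertex -2.654 -2.698 -2.958
vertex -2.456 -3.084 -2.652
vertex -2.463 -1.716 -1.382
endloop
endfacet
facet normal 0.182 -0.552 -0.814
outer loop
vertex -2.456 -3.084 -2.652
vertex -2.137 -2.704 -2.838
vertex -1.94 -3.089 -2.533
endloop
endfacet
facet normal -0.173 -0.671 0.721
outer loop
vertex -2.456 -3.084 -2.652
vertex -1.94 -3.089 -2.533
vertex -2.463 -1.716 -1.382
endloop
endfacet
facet normal 0.181 -0.552 -0.814
outer loop
vertex -1.94 -3.089 -2.533
vertex -2.137 -2.704 -2.838
vertex -1.621 -2.71 -2.719
endloop
endfacet
facet normal 0.707 -0.276 0.651
outer loop
vertex -1.94 -3.089 -2.533
vertex -1.621 -2.71 -2.719
vertex -2.463 -1.716 -1.382
endloop
endfacet
facet normal 0.181 -0.552 -0.814
outer loop
vertex -1.621 -2.71 -2.719
vertex -2.137 -2.704 -2.838
vertex -1.818 -2.324 -3.025
endloop
endfacet
facet normal 0.837 0.532 0.132
outer loop
vertex -1.621 -2.71 -2.719
vertex -1.818 -2.324 -3.025
vertex -2.463 -1.716 -1.382
endloop
endfacet

endsolid


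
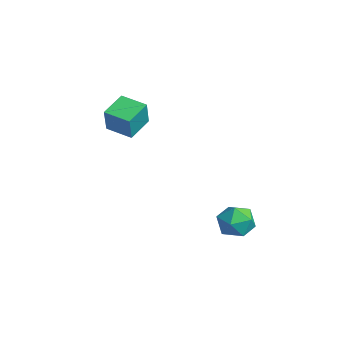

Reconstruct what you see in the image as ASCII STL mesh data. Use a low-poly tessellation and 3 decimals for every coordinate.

solid 
facet normal -0.822 -0.548 0.155
outer loop
vertex -3.849 -0.04 0.991
vertex -4.352 0.813 1.341
vertex -4.179 0.174 -0.005
endloop
endfacet
facet normal 0.478 -0.813 -0.333
outer loop
vertex -3.348 0.727 -0.161
vertex -3.849 -0.04 0.991
vertex -4.179 0.174 -0.005
endloop
endfacet
facet normal -0.823 -0.547 0.154
outer loop
vertex -4.179 0.174 -0.005
vertex -4.352 0.813 1.341
vertex -4.681 1.027 0.345
endloop
endfacet
facet normal -0.308 0.200 -0.930
outer loop
vertex -4.681 1.027 0.345
vertex -3.348 0.727 -0.161
vertex -4.179 0.174 -0.005
endloop
endfacet
facet normal 0.308 -0.200 0.930
outer loop
vertex -3.849 -0.04 0.991
vertex -3.521 1.366 1.185
vertex -4.352 0.813 1.341
endloop
endfacet
facet normal 0.479 -0.812 -0.333
outer loop
vertex -3.019 0.513 0.835
vertex -3.849 -0.04 0.991
vertex -3.348 0.727 -0.161
endloop
endfacet
facet normal 0.308 -0.200 0.930
outer loop
vertex -3.019 0.513 0.835
vertex -3.521 1.366 1.185
vertex -3.849 -0.04 0.991
endloop
endfacet
facet normal -0.478 0.813 0.333
outer loop
vertex -4.352 0.813 1.341
vertex -3.521 1.366 1.185
vertex -4.681 1.027 0.345
endloop
endfacet
facet normal -0.308 0.200 -0.930
outer loop
vertex -3.851 1.58 0.189
vertex -3.348 0.727 -0.161
vertex -4.681 1.027 0.345
endloop
endfacet
facet normal -0.479 0.812 0.333
outer loop
vertex -4.681 1.027 0.345
vertex -3.521 1.366 1.185
vertex -3.851 1.58 0.189
endloop
endfacet
facet normal 0.822 0.548 -0.154
outer loop
vertex -3.851 1.58 0.189
vertex -3.019 0.513 0.835
vertex -3.348 0.727 -0.161
endloop
endfacet
facet normal 0.822 0.547 -0.155
outer loop
vertex -3.521 1.366 1.185
vertex -3.019 0.513 0.835
vertex -3.851 1.58 0.189
endloop
endfacet
facet normal -0.984 0.118 -0.131
outer loop
vertex -0.232 3.271 -2.992
vertex -0.308 2.554 -3.065
vertex -0.359 2.859 -2.409
endloop
endfacet
facet normal -0.720 0.631 0.289
outer loop
vertex -0.232 3.271 -2.992
vertex -0.359 2.859 -2.409
vertex 0.126 3.397 -2.374
endloop
endfacet
facet normal -0.212 0.974 -0.076
outer loop
vertex -0.232 3.271 -2.992
vertex 0.126 3.397 -2.374
vertex 0.477 3.424 -3.008
endloop
endfacet
facet normal -0.162 0.674 -0.721
outer loop
vertex -0.232 3.271 -2.992
vertex 0.477 3.424 -3.008
vertex 0.209 2.903 -3.435
endloop
endfacet
facet normal -0.639 0.145 -0.756
outer loop
vertex -0.232 3.271 -2.992
vertex 0.209 2.903 -3.435
vertex -0.308 2.554 -3.065
endloop
endfacet
facet normal -0.414 0.318 0.853
outer loop
vertex 0.126 3.397 -2.374
vertex -0.359 2.859 -2.409
vertex 0.271 2.757 -2.065
endloop
endfacet
facet normal -0.841 -0.512 0.173
outer loop
vertex -0.359 2.859 -2.409
vertex -0.308 2.554 -3.065
vertex 0.003 2.236 -2.492
endloop
endfacet
facet normal -0.283 -0.468 -0.837
outer loop
vertex -0.308 2.554 -3.065
vertex 0.209 2.903 -3.435
vertex 0.354 2.263 -3.126
endloop
endfacet
facet normal 0.489 0.388 -0.781
outer loop
vertex 0.209 2.903 -3.435
vertex 0.477 3.424 -3.008
vertex 0.839 2.801 -3.091
endloop
endfacet
facet normal 0.408 0.874 0.263
outer loop
vertex 0.477 3.424 -3.008
vertex 0.126 3.397 -2.374
vertex 0.788 3.106 -2.435
endloop
endfacet
facet normal 0.162 -0.674 0.721
outer loop
vertex 0.712 2.389 -2.508
vertex 0.271 2.757 -2.065
vertex 0.003 2.236 -2.492
endloop
endfacet
facet normal 0.212 -0.974 0.076
outer loop
vertex 0.712 2.389 -2.508
vertex 0.003 2.236 -2.492
vertex 0.354 2.263 -3.126
endloop
endfacet
facet normal 0.720 -0.631 -0.289
outer loop
vertex 0.712 2.389 -2.508
vertex 0.354 2.263 -3.126
vertex 0.839 2.801 -3.091
endloop
endfacet
facet normal 0.984 -0.118 0.131
outer loop
vertex 0.712 2.389 -2.508
vertex 0.839 2.801 -3.091
vertex 0.788 3.106 -2.435
endloop
endfacet
facet normal 0.639 -0.145 0.756
outer loop
vertex 0.712 2.389 -2.508
vertex 0.788 3.106 -2.435
vertex 0.271 2.757 -2.065
endloop
endfacet
facet normal -0.489 -0.388 0.781
outer loop
vertex 0.003 2.236 -2.492
vertex 0.271 2.757 -2.065
vertex -0.359 2.859 -2.409
endloop
endfacet
facet normal -0.408 -0.874 -0.263
outer loop
vertex 0.354 2.263 -3.126
vertex 0.003 2.236 -2.492
vertex -0.308 2.554 -3.065
endloop
endfacet
facet normal 0.414 -0.318 -0.853
outer loop
vertex 0.839 2.801 -3.091
vertex 0.354 2.263 -3.126
vertex 0.209 2.903 -3.435
endloop
endfacet
facet normal 0.841 0.512 -0.173
outer loop
vertex 0.788 3.106 -2.435
vertex 0.839 2.801 -3.091
vertex 0.477 3.424 -3.008
endloop
endfacet
facet normal 0.283 0.468 0.837
outer loop
vertex 0.271 2.757 -2.065
vertex 0.788 3.106 -2.435
vertex 0.126 3.397 -2.374
endloop
endfacet

endsolid


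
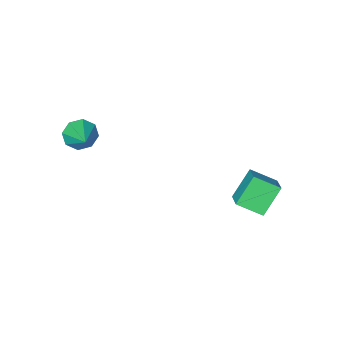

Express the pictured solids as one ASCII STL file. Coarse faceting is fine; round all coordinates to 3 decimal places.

solid 
facet normal -0.633 0.618 -0.466
outer loop
vertex -3.612 2.726 -1.456
vertex -2.391 2.929 -2.844
vertex -4.142 1.722 -2.068
endloop
endfacet
facet normal -0.656 -0.109 0.747
outer loop
vertex -3.149 0.751 -1.336
vertex -3.612 2.726 -1.456
vertex -4.142 1.722 -2.068
endloop
endfacet
facet normal -0.633 0.618 -0.466
outer loop
vertex -4.142 1.722 -2.068
vertex -2.391 2.929 -2.844
vertex -2.921 1.925 -3.456
endloop
endfacet
facet normal -0.411 -0.778 -0.475
outer loop
vertex -2.921 1.925 -3.456
vertex -3.149 0.751 -1.336
vertex -4.142 1.722 -2.068
endloop
endfacet
facet normal 0.411 0.778 0.475
outer loop
vertex -3.612 2.726 -1.456
vertex -1.398 1.958 -2.112
vertex -2.391 2.929 -2.844
endloop
endfacet
facet normal -0.656 -0.109 0.747
outer loop
vertex -2.619 1.755 -0.724
vertex -3.612 2.726 -1.456
vertex -3.149 0.751 -1.336
endloop
endfacet
facet normal 0.411 0.778 0.475
outer loop
vertex -2.619 1.755 -0.724
vertex -1.398 1.958 -2.112
vertex -3.612 2.726 -1.456
endloop
endfacet
facet normal 0.656 0.109 -0.747
outer loop
vertex -2.391 2.929 -2.844
vertex -1.398 1.958 -2.112
vertex -2.921 1.925 -3.456
endloop
endfacet
facet normal -0.411 -0.778 -0.475
outer loop
vertex -1.928 0.954 -2.724
vertex -3.149 0.751 -1.336
vertex -2.921 1.925 -3.456
endloop
endfacet
facet normal 0.656 0.109 -0.747
outer loop
vertex -2.921 1.925 -3.456
vertex -1.398 1.958 -2.112
vertex -1.928 0.954 -2.724
endloop
endfacet
facet normal 0.633 -0.618 0.466
outer loop
vertex -1.928 0.954 -2.724
vertex -2.619 1.755 -0.724
vertex -3.149 0.751 -1.336
endloop
endfacet
facet normal 0.633 -0.618 0.466
outer loop
vertex -1.398 1.958 -2.112
vertex -2.619 1.755 -0.724
vertex -1.928 0.954 -2.724
endloop
endfacet
facet normal -0.331 -0.794 -0.510
outer loop
vertex 4.185 -4.727 0.474
vertex 3.356 -4.646 0.886
vertex 3.74 -4.308 0.11
endloop
endfacet
facet normal 0.780 0.480 -0.401
outer loop
vertex 4.185 -4.727 0.474
vertex 3.74 -4.308 0.11
vertex 3.944 -3.234 1.794
endloop
endfacet
facet normal -0.330 -0.794 -0.510
outer loop
vertex 3.74 -4.308 0.11
vertex 3.356 -4.646 0.886
vertex 3.07 -4.087 0.2
endloop
endfacet
facet normal 0.196 0.816 -0.544
outer loop
vertex 3.74 -4.308 0.11
vertex 3.07 -4.087 0.2
vertex 3.944 -3.234 1.794
endloop
endfacet
facet normal -0.331 -0.794 -0.509
outer loop
vertex 3.07 -4.087 0.2
vertex 3.356 -4.646 0.886
vertex 2.567 -4.193 0.692
endloop
endfacet
facet normal -0.419 0.876 -0.239
outer loop
vertex 3.07 -4.087 0.2
vertex 2.567 -4.193 0.692
vertex 3.944 -3.234 1.794
endloop
endfacet
facet normal -0.330 -0.794 -0.511
outer loop
vertex 2.567 -4.193 0.692
vertex 3.356 -4.646 0.886
vertex 2.526 -4.566 1.298
endloop
endfacet
facet normal -0.705 0.625 0.337
outer loop
vertex 2.567 -4.193 0.692
vertex 2.526 -4.566 1.298
vertex 3.944 -3.234 1.794
endloop
endfacet
facet normal -0.330 -0.794 -0.511
outer loop
vertex 2.526 -4.566 1.298
vertex 3.356 -4.646 0.886
vertex 2.971 -4.985 1.662
endloop
endfacet
facet normal -0.493 0.210 0.844
outer loop
vertex 2.526 -4.566 1.298
vertex 2.971 -4.985 1.662
vertex 3.944 -3.234 1.794
endloop
endfacet
facet normal -0.331 -0.794 -0.511
outer loop
vertex 2.971 -4.985 1.662
vertex 3.356 -4.646 0.886
vertex 3.642 -5.206 1.571
endloop
endfacet
facet normal 0.093 -0.126 0.988
outer loop
vertex 2.971 -4.985 1.662
vertex 3.642 -5.206 1.571
vertex 3.944 -3.234 1.794
endloop
endfacet
facet normal -0.331 -0.794 -0.511
outer loop
vertex 3.642 -5.206 1.571
vertex 3.356 -4.646 0.886
vertex 4.145 -5.099 1.079
endloop
endfacet
facet normal 0.707 -0.185 0.682
outer loop
vertex 3.642 -5.206 1.571
vertex 4.145 -5.099 1.079
vertex 3.944 -3.234 1.794
endloop
endfacet
facet normal -0.331 -0.794 -0.510
outer loop
vertex 4.145 -5.099 1.079
vertex 3.356 -4.646 0.886
vertex 4.185 -4.727 0.474
endloop
endfacet
facet normal 0.992 0.066 0.106
outer loop
vertex 4.145 -5.099 1.079
vertex 4.185 -4.727 0.474
vertex 3.944 -3.234 1.794
endloop
endfacet

endsolid


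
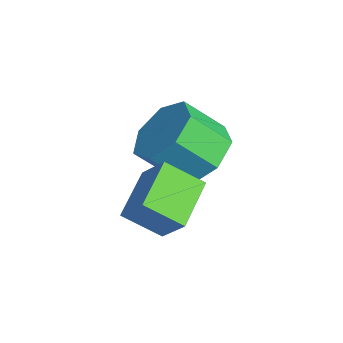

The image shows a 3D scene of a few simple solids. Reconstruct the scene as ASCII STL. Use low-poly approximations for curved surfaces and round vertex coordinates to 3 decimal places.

solid 
facet normal 0.224 0.672 -0.706
outer loop
vertex 1.55 4.21 3.754
vertex 1.158 3.713 3.156
vertex 0.815 4.344 3.648
endloop
endfacet
facet normal 0.031 0.718 0.695
outer loop
vertex 1.55 4.21 3.754
vertex 0.815 4.344 3.648
vertex 1.274 3.383 4.621
endloop
endfacet
facet normal 0.031 0.718 0.695
outer loop
vertex 1.274 3.383 4.621
vertex 0.815 4.344 3.648
vertex 0.539 3.517 4.515
endloop
endfacet
facet normal -0.224 -0.672 0.706
outer loop
vertex 1.274 3.383 4.621
vertex 0.539 3.517 4.515
vertex 0.882 2.887 4.024
endloop
endfacet
facet normal 0.225 0.672 -0.705
outer loop
vertex 0.815 4.344 3.648
vertex 1.158 3.713 3.156
vertex 0.338 4.003 3.171
endloop
endfacet
facet normal -0.743 0.587 0.323
outer loop
vertex 0.815 4.344 3.648
vertex 0.338 4.003 3.171
vertex 0.539 3.517 4.515
endloop
endfacet
facet normal -0.742 0.588 0.323
outer loop
vertex 0.539 3.517 4.515
vertex 0.338 4.003 3.171
vertex 0.062 3.177 4.039
endloop
endfacet
facet normal -0.225 -0.672 0.705
outer loop
vertex 0.539 3.517 4.515
vertex 0.062 3.177 4.039
vertex 0.882 2.887 4.024
endloop
endfacet
facet normal 0.225 0.672 -0.705
outer loop
vertex 0.338 4.003 3.171
vertex 1.158 3.713 3.156
vertex 0.479 3.445 2.684
endloop
endfacet
facet normal -0.956 0.013 -0.292
outer loop
vertex 0.338 4.003 3.171
vertex 0.479 3.445 2.684
vertex 0.062 3.177 4.039
endloop
endfacet
facet normal -0.956 0.013 -0.292
outer loop
vertex 0.062 3.177 4.039
vertex 0.479 3.445 2.684
vertex 0.203 2.618 3.552
endloop
endfacet
facet normal -0.225 -0.672 0.706
outer loop
vertex 0.062 3.177 4.039
vertex 0.203 2.618 3.552
vertex 0.882 2.887 4.024
endloop
endfacet
facet normal 0.225 0.672 -0.705
outer loop
vertex 0.479 3.445 2.684
vertex 1.158 3.713 3.156
vertex 1.131 3.088 2.552
endloop
endfacet
facet normal -0.451 -0.570 -0.687
outer loop
vertex 0.479 3.445 2.684
vertex 1.131 3.088 2.552
vertex 0.203 2.618 3.552
endloop
endfacet
facet normal -0.451 -0.570 -0.687
outer loop
vertex 0.203 2.618 3.552
vertex 1.131 3.088 2.552
vertex 0.855 2.261 3.42
endloop
endfacet
facet normal -0.225 -0.672 0.706
outer loop
vertex 0.203 2.618 3.552
vertex 0.855 2.261 3.42
vertex 0.882 2.887 4.024
endloop
endfacet
facet normal 0.225 0.672 -0.706
outer loop
vertex 1.131 3.088 2.552
vertex 1.158 3.713 3.156
vertex 1.804 3.202 2.875
endloop
endfacet
facet normal 0.394 -0.725 -0.565
outer loop
vertex 1.131 3.088 2.552
vertex 1.804 3.202 2.875
vertex 0.855 2.261 3.42
endloop
endfacet
facet normal 0.395 -0.725 -0.564
outer loop
vertex 0.855 2.261 3.42
vertex 1.804 3.202 2.875
vertex 1.527 2.376 3.743
endloop
endfacet
facet normal -0.224 -0.672 0.706
outer loop
vertex 0.855 2.261 3.42
vertex 1.527 2.376 3.743
vertex 0.882 2.887 4.024
endloop
endfacet
facet normal 0.224 0.672 -0.706
outer loop
vertex 1.804 3.202 2.875
vertex 1.158 3.713 3.156
vertex 1.99 3.702 3.41
endloop
endfacet
facet normal 0.943 -0.333 -0.016
outer loop
vertex 1.804 3.202 2.875
vertex 1.99 3.702 3.41
vertex 1.527 2.376 3.743
endloop
endfacet
facet normal 0.943 -0.334 -0.018
outer loop
vertex 1.527 2.376 3.743
vertex 1.99 3.702 3.41
vertex 1.714 2.875 4.277
endloop
endfacet
facet normal -0.224 -0.672 0.706
outer loop
vertex 1.527 2.376 3.743
vertex 1.714 2.875 4.277
vertex 0.882 2.887 4.024
endloop
endfacet
facet normal 0.224 0.672 -0.706
outer loop
vertex 1.99 3.702 3.41
vertex 1.158 3.713 3.156
vertex 1.55 4.21 3.754
endloop
endfacet
facet normal 0.781 0.309 0.543
outer loop
vertex 1.99 3.702 3.41
vertex 1.55 4.21 3.754
vertex 1.714 2.875 4.277
endloop
endfacet
facet normal 0.781 0.309 0.543
outer loop
vertex 1.714 2.875 4.277
vertex 1.55 4.21 3.754
vertex 1.274 3.383 4.621
endloop
endfacet
facet normal -0.224 -0.672 0.706
outer loop
vertex 1.714 2.875 4.277
vertex 1.274 3.383 4.621
vertex 0.882 2.887 4.024
endloop
endfacet
facet normal -0.594 -0.264 -0.760
outer loop
vertex 2.519 1.378 3.039
vertex 1.644 2.173 3.447
vertex 2.927 2.126 2.46
endloop
endfacet
facet normal 0.700 -0.635 -0.327
outer loop
vertex 3.516 2.387 3.213
vertex 2.519 1.378 3.039
vertex 2.927 2.126 2.46
endloop
endfacet
facet normal -0.594 -0.264 -0.760
outer loop
vertex 2.927 2.126 2.46
vertex 1.644 2.173 3.447
vertex 2.053 2.92 2.868
endloop
endfacet
facet normal 0.397 0.726 -0.562
outer loop
vertex 2.053 2.92 2.868
vertex 3.516 2.387 3.213
vertex 2.927 2.126 2.46
endloop
endfacet
facet normal -0.397 -0.726 0.562
outer loop
vertex 2.519 1.378 3.039
vertex 2.233 2.434 4.2
vertex 1.644 2.173 3.447
endloop
endfacet
facet normal 0.700 -0.636 -0.326
outer loop
vertex 3.107 1.64 3.792
vertex 2.519 1.378 3.039
vertex 3.516 2.387 3.213
endloop
endfacet
facet normal -0.397 -0.726 0.562
outer loop
vertex 3.107 1.64 3.792
vertex 2.233 2.434 4.2
vertex 2.519 1.378 3.039
endloop
endfacet
facet normal -0.699 0.636 0.327
outer loop
vertex 1.644 2.173 3.447
vertex 2.233 2.434 4.2
vertex 2.053 2.92 2.868
endloop
endfacet
facet normal 0.397 0.725 -0.562
outer loop
vertex 2.641 3.182 3.621
vertex 3.516 2.387 3.213
vertex 2.053 2.92 2.868
endloop
endfacet
facet normal -0.701 0.635 0.326
outer loop
vertex 2.053 2.92 2.868
vertex 2.233 2.434 4.2
vertex 2.641 3.182 3.621
endloop
endfacet
facet normal 0.594 0.264 0.760
outer loop
vertex 2.641 3.182 3.621
vertex 3.107 1.64 3.792
vertex 3.516 2.387 3.213
endloop
endfacet
facet normal 0.594 0.264 0.760
outer loop
vertex 2.233 2.434 4.2
vertex 3.107 1.64 3.792
vertex 2.641 3.182 3.621
endloop
endfacet

endsolid


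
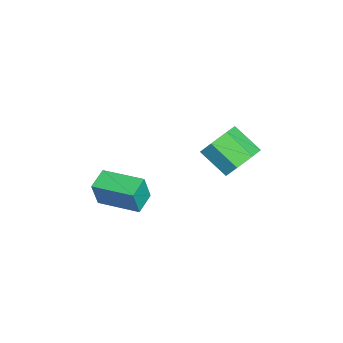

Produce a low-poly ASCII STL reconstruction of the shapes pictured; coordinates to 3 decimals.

solid 
facet normal -0.911 0.321 0.258
outer loop
vertex -1.324 -3.892 0.524
vertex -0.57 -1.885 0.686
vertex -1.645 -3.656 -0.901
endloop
endfacet
facet normal -0.351 -0.933 -0.076
outer loop
vertex -0.57 -4.035 -1.206
vertex -1.324 -3.892 0.524
vertex -1.645 -3.656 -0.901
endloop
endfacet
facet normal -0.911 0.322 0.258
outer loop
vertex -1.645 -3.656 -0.901
vertex -0.57 -1.885 0.686
vertex -0.891 -1.649 -0.74
endloop
endfacet
facet normal -0.217 0.159 -0.963
outer loop
vertex -0.891 -1.649 -0.74
vertex -0.57 -4.035 -1.206
vertex -1.645 -3.656 -0.901
endloop
endfacet
facet normal 0.217 -0.159 0.963
outer loop
vertex -1.324 -3.892 0.524
vertex 0.505 -2.264 0.381
vertex -0.57 -1.885 0.686
endloop
endfacet
facet normal -0.350 -0.934 -0.076
outer loop
vertex -0.249 -4.271 0.22
vertex -1.324 -3.892 0.524
vertex -0.57 -4.035 -1.206
endloop
endfacet
facet normal 0.216 -0.159 0.963
outer loop
vertex -0.249 -4.271 0.22
vertex 0.505 -2.264 0.381
vertex -1.324 -3.892 0.524
endloop
endfacet
facet normal 0.351 0.933 0.076
outer loop
vertex -0.57 -1.885 0.686
vertex 0.505 -2.264 0.381
vertex -0.891 -1.649 -0.74
endloop
endfacet
facet normal -0.216 0.159 -0.963
outer loop
vertex 0.184 -2.028 -1.044
vertex -0.57 -4.035 -1.206
vertex -0.891 -1.649 -0.74
endloop
endfacet
facet normal 0.351 0.934 0.076
outer loop
vertex -0.891 -1.649 -0.74
vertex 0.505 -2.264 0.381
vertex 0.184 -2.028 -1.044
endloop
endfacet
facet normal 0.911 -0.321 -0.258
outer loop
vertex 0.184 -2.028 -1.044
vertex -0.249 -4.271 0.22
vertex -0.57 -4.035 -1.206
endloop
endfacet
facet normal 0.911 -0.322 -0.258
outer loop
vertex 0.505 -2.264 0.381
vertex -0.249 -4.271 0.22
vertex 0.184 -2.028 -1.044
endloop
endfacet
facet normal 0.413 0.710 -0.570
outer loop
vertex -0.262 3.01 2.987
vertex -0.692 2.554 2.107
vertex -1.115 3.314 2.747
endloop
endfacet
facet normal 0.003 0.625 0.781
outer loop
vertex -0.262 3.01 2.987
vertex -1.115 3.314 2.747
vertex -0.978 1.781 3.973
endloop
endfacet
facet normal 0.004 0.625 0.781
outer loop
vertex -0.978 1.781 3.973
vertex -1.115 3.314 2.747
vertex -1.831 2.086 3.733
endloop
endfacet
facet normal -0.414 -0.710 0.569
outer loop
vertex -0.978 1.781 3.973
vertex -1.831 2.086 3.733
vertex -1.408 1.326 3.093
endloop
endfacet
facet normal 0.414 0.710 -0.569
outer loop
vertex -1.115 3.314 2.747
vertex -0.692 2.554 2.107
vertex -1.65 3.047 2.025
endloop
endfacet
facet normal -0.709 0.644 0.287
outer loop
vertex -1.115 3.314 2.747
vertex -1.65 3.047 2.025
vertex -1.831 2.086 3.733
endloop
endfacet
facet normal -0.710 0.644 0.287
outer loop
vertex -1.831 2.086 3.733
vertex -1.65 3.047 2.025
vertex -2.366 1.818 3.011
endloop
endfacet
facet normal -0.413 -0.710 0.570
outer loop
vertex -1.831 2.086 3.733
vertex -2.366 1.818 3.011
vertex -1.408 1.326 3.093
endloop
endfacet
facet normal 0.414 0.710 -0.570
outer loop
vertex -1.65 3.047 2.025
vertex -0.692 2.554 2.107
vertex -1.463 2.408 1.365
endloop
endfacet
facet normal -0.888 0.178 -0.424
outer loop
vertex -1.65 3.047 2.025
vertex -1.463 2.408 1.365
vertex -2.366 1.818 3.011
endloop
endfacet
facet normal -0.888 0.178 -0.424
outer loop
vertex -2.366 1.818 3.011
vertex -1.463 2.408 1.365
vertex -2.179 1.18 2.351
endloop
endfacet
facet normal -0.414 -0.710 0.570
outer loop
vertex -2.366 1.818 3.011
vertex -2.179 1.18 2.351
vertex -1.408 1.326 3.093
endloop
endfacet
facet normal 0.414 0.710 -0.570
outer loop
vertex -1.463 2.408 1.365
vertex -0.692 2.554 2.107
vertex -0.696 1.88 1.264
endloop
endfacet
facet normal -0.398 -0.422 -0.815
outer loop
vertex -1.463 2.408 1.365
vertex -0.696 1.88 1.264
vertex -2.179 1.18 2.351
endloop
endfacet
facet normal -0.399 -0.421 -0.815
outer loop
vertex -2.179 1.18 2.351
vertex -0.696 1.88 1.264
vertex -1.412 0.651 2.249
endloop
endfacet
facet normal -0.414 -0.710 0.570
outer loop
vertex -2.179 1.18 2.351
vertex -1.412 0.651 2.249
vertex -1.408 1.326 3.093
endloop
endfacet
facet normal 0.414 0.710 -0.570
outer loop
vertex -0.696 1.88 1.264
vertex -0.692 2.554 2.107
vertex 0.074 1.859 1.797
endloop
endfacet
facet normal 0.391 -0.703 -0.593
outer loop
vertex -0.696 1.88 1.264
vertex 0.074 1.859 1.797
vertex -1.412 0.651 2.249
endloop
endfacet
facet normal 0.392 -0.704 -0.592
outer loop
vertex -1.412 0.651 2.249
vertex 0.074 1.859 1.797
vertex -0.641 0.631 2.783
endloop
endfacet
facet normal -0.413 -0.710 0.570
outer loop
vertex -1.412 0.651 2.249
vertex -0.641 0.631 2.783
vertex -1.408 1.326 3.093
endloop
endfacet
facet normal 0.414 0.710 -0.570
outer loop
vertex 0.074 1.859 1.797
vertex -0.692 2.554 2.107
vertex 0.267 2.362 2.564
endloop
endfacet
facet normal 0.887 -0.456 0.076
outer loop
vertex 0.074 1.859 1.797
vertex 0.267 2.362 2.564
vertex -0.641 0.631 2.783
endloop
endfacet
facet normal 0.887 -0.456 0.076
outer loop
vertex -0.641 0.631 2.783
vertex 0.267 2.362 2.564
vertex -0.448 1.134 3.55
endloop
endfacet
facet normal -0.413 -0.710 0.570
outer loop
vertex -0.641 0.631 2.783
vertex -0.448 1.134 3.55
vertex -1.408 1.326 3.093
endloop
endfacet
facet normal 0.414 0.710 -0.570
outer loop
vertex 0.267 2.362 2.564
vertex -0.692 2.554 2.107
vertex -0.262 3.01 2.987
endloop
endfacet
facet normal 0.714 0.135 0.686
outer loop
vertex 0.267 2.362 2.564
vertex -0.262 3.01 2.987
vertex -0.448 1.134 3.55
endloop
endfacet
facet normal 0.714 0.135 0.687
outer loop
vertex -0.448 1.134 3.55
vertex -0.262 3.01 2.987
vertex -0.978 1.781 3.973
endloop
endfacet
facet normal -0.413 -0.711 0.569
outer loop
vertex -0.448 1.134 3.55
vertex -0.978 1.781 3.973
vertex -1.408 1.326 3.093
endloop
endfacet

endsolid
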